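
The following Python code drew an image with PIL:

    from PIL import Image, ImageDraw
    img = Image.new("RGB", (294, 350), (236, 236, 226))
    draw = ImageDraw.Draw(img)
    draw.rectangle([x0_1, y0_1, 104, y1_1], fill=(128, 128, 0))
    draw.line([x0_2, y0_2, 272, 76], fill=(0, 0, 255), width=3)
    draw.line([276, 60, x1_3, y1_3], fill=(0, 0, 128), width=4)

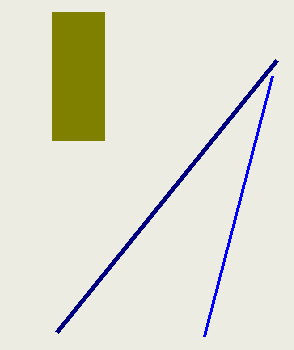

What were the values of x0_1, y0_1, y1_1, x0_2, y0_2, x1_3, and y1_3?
x0_1 = 52
y0_1 = 12
y1_1 = 140
x0_2 = 204
y0_2 = 336
x1_3 = 56
y1_3 = 332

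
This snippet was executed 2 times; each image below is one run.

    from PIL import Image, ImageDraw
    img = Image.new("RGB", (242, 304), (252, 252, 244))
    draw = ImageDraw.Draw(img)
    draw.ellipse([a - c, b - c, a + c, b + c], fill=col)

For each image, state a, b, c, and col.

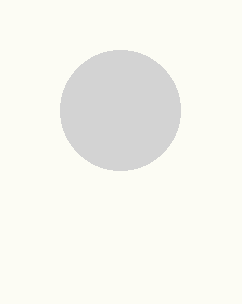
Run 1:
a = 120
b = 110
c = 60
col = 'lightgray'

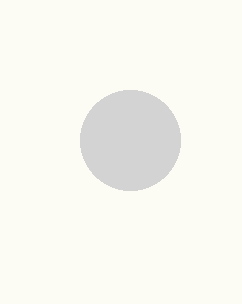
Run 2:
a = 130, b = 140, c = 50, col = 'lightgray'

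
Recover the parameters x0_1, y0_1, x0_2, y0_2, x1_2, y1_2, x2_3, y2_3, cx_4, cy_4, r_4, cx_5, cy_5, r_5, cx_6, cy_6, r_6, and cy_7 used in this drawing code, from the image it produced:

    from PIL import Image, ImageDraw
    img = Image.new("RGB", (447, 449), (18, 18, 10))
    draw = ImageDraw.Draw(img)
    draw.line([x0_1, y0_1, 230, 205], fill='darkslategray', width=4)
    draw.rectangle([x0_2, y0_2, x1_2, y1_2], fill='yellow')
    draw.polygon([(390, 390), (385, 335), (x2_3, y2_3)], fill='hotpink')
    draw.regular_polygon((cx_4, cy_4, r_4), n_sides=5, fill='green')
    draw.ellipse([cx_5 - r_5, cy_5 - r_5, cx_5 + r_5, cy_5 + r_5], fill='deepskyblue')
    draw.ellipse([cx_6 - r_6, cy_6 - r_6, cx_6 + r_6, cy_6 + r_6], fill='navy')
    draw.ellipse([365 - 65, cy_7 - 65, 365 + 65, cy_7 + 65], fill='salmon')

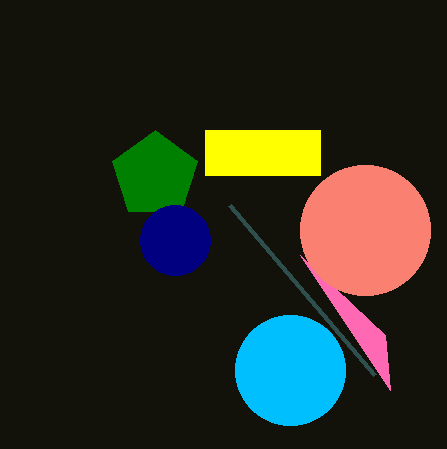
x0_1 = 375, y0_1 = 375, x0_2 = 205, y0_2 = 130, x1_2 = 320, y1_2 = 175, x2_3 = 300, y2_3 = 255, cx_4 = 155, cy_4 = 175, r_4 = 45, cx_5 = 290, cy_5 = 370, r_5 = 55, cx_6 = 175, cy_6 = 240, r_6 = 35, cy_7 = 230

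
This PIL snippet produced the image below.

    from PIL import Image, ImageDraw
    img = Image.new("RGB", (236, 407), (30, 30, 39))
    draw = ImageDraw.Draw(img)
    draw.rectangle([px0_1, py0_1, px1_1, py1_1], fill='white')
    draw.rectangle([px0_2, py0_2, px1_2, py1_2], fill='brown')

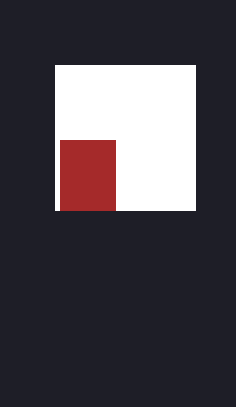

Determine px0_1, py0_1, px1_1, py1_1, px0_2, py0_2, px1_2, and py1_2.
px0_1 = 55, py0_1 = 65, px1_1 = 195, py1_1 = 210, px0_2 = 60, py0_2 = 140, px1_2 = 115, py1_2 = 210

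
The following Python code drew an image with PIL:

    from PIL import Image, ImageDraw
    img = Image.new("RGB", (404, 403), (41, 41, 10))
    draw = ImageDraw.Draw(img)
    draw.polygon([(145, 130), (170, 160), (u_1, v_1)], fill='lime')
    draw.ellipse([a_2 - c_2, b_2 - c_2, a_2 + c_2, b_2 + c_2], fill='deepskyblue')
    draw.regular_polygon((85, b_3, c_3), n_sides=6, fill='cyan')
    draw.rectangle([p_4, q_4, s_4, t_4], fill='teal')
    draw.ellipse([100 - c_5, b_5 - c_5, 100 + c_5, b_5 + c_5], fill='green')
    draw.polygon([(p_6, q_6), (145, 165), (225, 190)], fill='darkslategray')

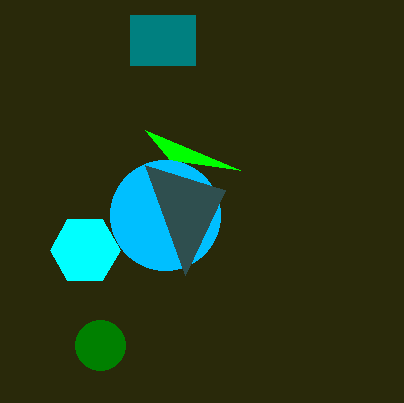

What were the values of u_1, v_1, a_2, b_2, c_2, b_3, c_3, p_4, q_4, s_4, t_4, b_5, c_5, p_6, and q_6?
u_1 = 240; v_1 = 170; a_2 = 165; b_2 = 215; c_2 = 55; b_3 = 250; c_3 = 35; p_4 = 130; q_4 = 15; s_4 = 195; t_4 = 65; b_5 = 345; c_5 = 25; p_6 = 185; q_6 = 275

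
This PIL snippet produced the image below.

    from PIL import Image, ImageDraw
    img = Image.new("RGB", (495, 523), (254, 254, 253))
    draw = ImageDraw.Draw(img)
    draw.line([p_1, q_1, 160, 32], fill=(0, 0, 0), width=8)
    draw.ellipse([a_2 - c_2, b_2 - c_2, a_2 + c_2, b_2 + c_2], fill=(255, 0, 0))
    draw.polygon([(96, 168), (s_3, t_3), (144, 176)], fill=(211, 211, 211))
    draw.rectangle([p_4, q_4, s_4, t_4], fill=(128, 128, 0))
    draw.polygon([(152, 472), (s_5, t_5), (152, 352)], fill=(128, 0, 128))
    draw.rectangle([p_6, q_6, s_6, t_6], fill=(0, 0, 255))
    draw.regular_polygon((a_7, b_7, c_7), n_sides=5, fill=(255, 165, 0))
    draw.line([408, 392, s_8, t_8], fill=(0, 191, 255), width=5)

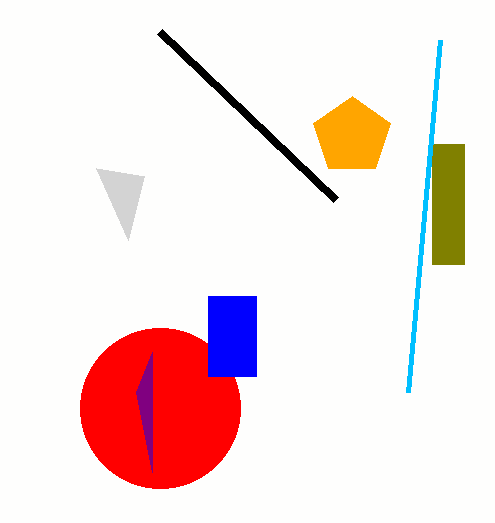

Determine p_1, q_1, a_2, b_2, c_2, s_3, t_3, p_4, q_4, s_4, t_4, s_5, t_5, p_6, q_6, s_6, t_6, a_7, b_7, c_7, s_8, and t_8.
p_1 = 336, q_1 = 200, a_2 = 160, b_2 = 408, c_2 = 80, s_3 = 128, t_3 = 240, p_4 = 432, q_4 = 144, s_4 = 464, t_4 = 264, s_5 = 136, t_5 = 392, p_6 = 208, q_6 = 296, s_6 = 256, t_6 = 376, a_7 = 352, b_7 = 136, c_7 = 40, s_8 = 440, t_8 = 40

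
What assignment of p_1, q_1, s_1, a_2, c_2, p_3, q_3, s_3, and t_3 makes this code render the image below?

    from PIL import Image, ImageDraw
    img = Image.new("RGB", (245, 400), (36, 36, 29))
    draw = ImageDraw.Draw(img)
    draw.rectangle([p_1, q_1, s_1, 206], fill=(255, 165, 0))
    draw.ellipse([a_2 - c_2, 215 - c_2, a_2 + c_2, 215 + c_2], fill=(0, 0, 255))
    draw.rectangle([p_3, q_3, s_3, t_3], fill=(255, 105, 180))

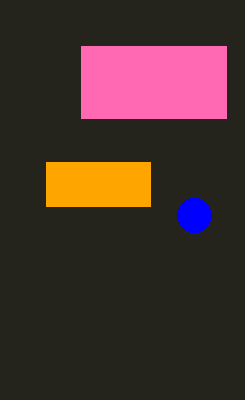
p_1 = 46, q_1 = 162, s_1 = 150, a_2 = 194, c_2 = 17, p_3 = 81, q_3 = 46, s_3 = 226, t_3 = 118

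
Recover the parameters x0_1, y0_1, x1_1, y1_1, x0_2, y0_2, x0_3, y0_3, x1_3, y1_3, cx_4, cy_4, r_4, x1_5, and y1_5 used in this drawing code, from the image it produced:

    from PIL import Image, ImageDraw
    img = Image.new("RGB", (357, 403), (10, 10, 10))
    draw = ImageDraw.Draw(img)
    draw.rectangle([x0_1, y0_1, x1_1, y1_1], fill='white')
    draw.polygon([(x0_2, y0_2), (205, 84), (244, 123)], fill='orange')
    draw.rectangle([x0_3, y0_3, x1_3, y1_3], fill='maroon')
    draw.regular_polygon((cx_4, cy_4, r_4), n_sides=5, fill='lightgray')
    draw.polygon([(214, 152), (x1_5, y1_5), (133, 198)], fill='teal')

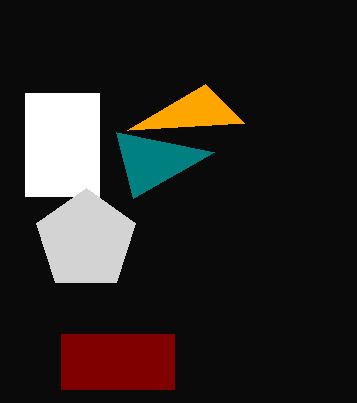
x0_1 = 25
y0_1 = 93
x1_1 = 99
y1_1 = 196
x0_2 = 127
y0_2 = 130
x0_3 = 61
y0_3 = 334
x1_3 = 174
y1_3 = 389
cx_4 = 86
cy_4 = 240
r_4 = 52
x1_5 = 116
y1_5 = 132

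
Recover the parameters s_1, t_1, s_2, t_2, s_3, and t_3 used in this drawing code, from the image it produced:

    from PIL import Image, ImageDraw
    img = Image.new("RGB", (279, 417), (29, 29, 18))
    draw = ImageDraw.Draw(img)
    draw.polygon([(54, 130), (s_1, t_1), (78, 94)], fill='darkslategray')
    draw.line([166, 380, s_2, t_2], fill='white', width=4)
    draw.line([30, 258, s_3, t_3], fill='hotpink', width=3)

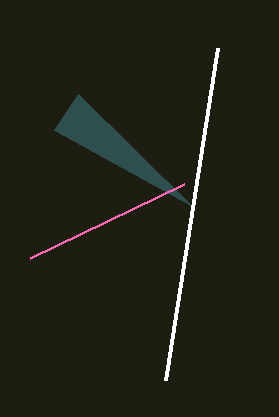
s_1 = 192
t_1 = 206
s_2 = 218
t_2 = 48
s_3 = 184
t_3 = 184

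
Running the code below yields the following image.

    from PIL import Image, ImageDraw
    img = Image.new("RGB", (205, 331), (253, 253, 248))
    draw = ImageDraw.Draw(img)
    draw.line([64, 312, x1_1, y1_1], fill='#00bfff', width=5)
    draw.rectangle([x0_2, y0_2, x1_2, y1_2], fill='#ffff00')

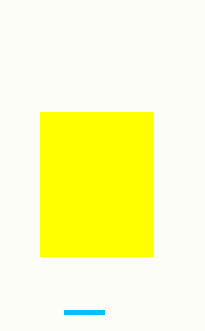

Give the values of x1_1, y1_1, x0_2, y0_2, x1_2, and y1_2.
x1_1 = 104
y1_1 = 312
x0_2 = 40
y0_2 = 112
x1_2 = 152
y1_2 = 256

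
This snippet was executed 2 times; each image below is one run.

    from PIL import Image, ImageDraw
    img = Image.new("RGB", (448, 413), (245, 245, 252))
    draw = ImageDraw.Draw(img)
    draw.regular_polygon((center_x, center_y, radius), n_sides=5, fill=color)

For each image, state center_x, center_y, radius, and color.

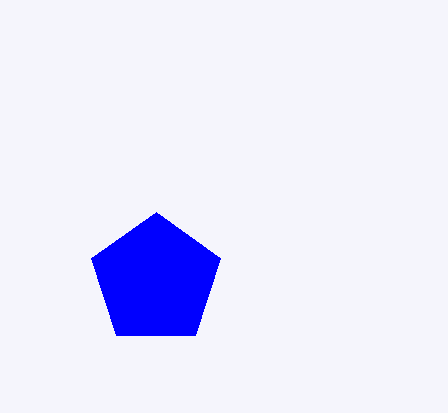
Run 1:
center_x = 156, center_y = 280, radius = 68, color = 'blue'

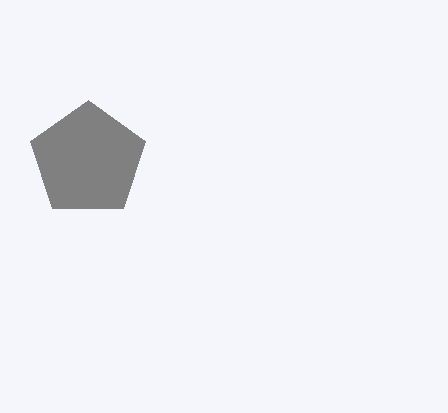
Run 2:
center_x = 88; center_y = 160; radius = 60; color = 'gray'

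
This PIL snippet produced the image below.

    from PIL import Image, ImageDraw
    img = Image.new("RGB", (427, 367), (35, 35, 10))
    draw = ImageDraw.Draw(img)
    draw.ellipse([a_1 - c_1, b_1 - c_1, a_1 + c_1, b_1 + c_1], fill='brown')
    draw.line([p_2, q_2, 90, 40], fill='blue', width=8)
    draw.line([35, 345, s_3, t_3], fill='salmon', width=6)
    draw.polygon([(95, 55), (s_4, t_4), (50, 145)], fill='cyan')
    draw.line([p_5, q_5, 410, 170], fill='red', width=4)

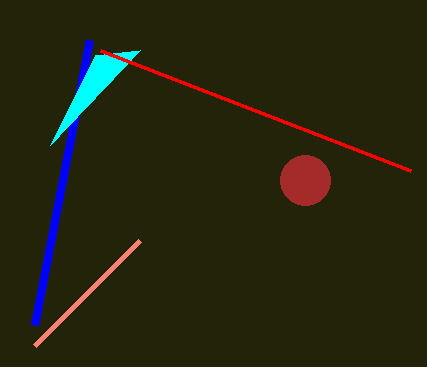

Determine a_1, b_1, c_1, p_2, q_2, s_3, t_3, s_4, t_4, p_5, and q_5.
a_1 = 305, b_1 = 180, c_1 = 25, p_2 = 35, q_2 = 325, s_3 = 140, t_3 = 240, s_4 = 140, t_4 = 50, p_5 = 100, q_5 = 50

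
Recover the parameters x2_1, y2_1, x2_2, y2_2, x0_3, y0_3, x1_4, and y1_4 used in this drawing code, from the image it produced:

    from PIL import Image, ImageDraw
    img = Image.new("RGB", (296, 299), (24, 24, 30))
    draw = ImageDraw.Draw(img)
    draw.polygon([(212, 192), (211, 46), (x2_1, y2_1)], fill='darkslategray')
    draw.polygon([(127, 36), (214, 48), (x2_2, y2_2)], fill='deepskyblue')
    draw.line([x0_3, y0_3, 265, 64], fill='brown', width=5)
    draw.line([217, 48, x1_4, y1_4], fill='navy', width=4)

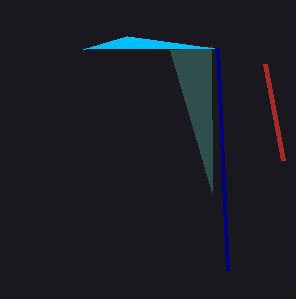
x2_1 = 170, y2_1 = 50, x2_2 = 83, y2_2 = 49, x0_3 = 283, y0_3 = 160, x1_4 = 227, y1_4 = 270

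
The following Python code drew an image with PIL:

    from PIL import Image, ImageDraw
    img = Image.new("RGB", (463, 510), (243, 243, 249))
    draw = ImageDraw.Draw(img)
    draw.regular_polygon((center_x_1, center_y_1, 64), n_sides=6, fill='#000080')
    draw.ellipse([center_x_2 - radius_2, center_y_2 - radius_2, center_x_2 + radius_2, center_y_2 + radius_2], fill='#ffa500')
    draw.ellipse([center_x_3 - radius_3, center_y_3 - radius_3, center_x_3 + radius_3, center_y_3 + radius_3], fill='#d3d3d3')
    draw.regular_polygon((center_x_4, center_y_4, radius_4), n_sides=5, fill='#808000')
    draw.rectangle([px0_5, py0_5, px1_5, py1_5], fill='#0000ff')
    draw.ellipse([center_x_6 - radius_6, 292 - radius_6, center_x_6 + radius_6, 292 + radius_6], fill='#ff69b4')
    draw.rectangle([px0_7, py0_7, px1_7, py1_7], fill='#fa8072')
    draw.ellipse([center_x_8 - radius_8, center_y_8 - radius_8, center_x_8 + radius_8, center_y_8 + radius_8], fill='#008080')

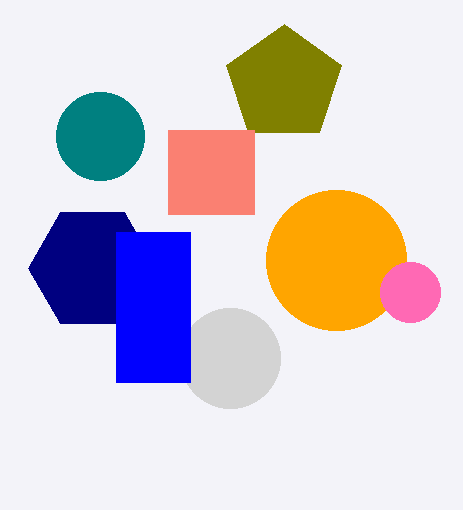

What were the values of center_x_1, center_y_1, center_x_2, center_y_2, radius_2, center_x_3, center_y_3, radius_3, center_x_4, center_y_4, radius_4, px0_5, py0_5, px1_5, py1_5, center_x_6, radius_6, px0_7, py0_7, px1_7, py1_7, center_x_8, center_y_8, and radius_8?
center_x_1 = 92, center_y_1 = 268, center_x_2 = 336, center_y_2 = 260, radius_2 = 70, center_x_3 = 230, center_y_3 = 358, radius_3 = 50, center_x_4 = 284, center_y_4 = 84, radius_4 = 60, px0_5 = 116, py0_5 = 232, px1_5 = 190, py1_5 = 382, center_x_6 = 410, radius_6 = 30, px0_7 = 168, py0_7 = 130, px1_7 = 254, py1_7 = 214, center_x_8 = 100, center_y_8 = 136, radius_8 = 44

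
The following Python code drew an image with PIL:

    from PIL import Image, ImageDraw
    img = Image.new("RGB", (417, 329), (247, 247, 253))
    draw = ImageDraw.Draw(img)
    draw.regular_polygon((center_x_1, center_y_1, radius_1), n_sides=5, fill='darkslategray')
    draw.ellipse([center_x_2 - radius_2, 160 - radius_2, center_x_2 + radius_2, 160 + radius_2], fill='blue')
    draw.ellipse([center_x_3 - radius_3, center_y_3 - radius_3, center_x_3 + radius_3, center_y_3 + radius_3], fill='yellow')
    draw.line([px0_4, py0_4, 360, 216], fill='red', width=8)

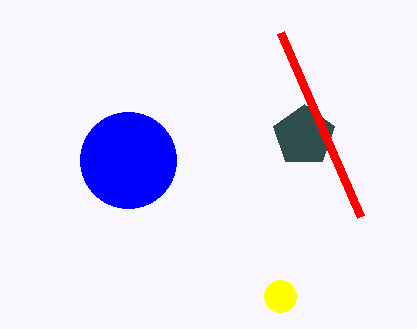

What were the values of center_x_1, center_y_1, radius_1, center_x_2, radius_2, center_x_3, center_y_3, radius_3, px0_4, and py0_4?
center_x_1 = 304
center_y_1 = 136
radius_1 = 32
center_x_2 = 128
radius_2 = 48
center_x_3 = 280
center_y_3 = 296
radius_3 = 16
px0_4 = 280
py0_4 = 32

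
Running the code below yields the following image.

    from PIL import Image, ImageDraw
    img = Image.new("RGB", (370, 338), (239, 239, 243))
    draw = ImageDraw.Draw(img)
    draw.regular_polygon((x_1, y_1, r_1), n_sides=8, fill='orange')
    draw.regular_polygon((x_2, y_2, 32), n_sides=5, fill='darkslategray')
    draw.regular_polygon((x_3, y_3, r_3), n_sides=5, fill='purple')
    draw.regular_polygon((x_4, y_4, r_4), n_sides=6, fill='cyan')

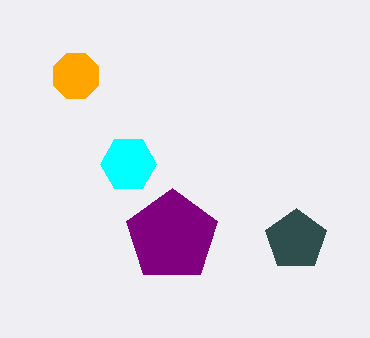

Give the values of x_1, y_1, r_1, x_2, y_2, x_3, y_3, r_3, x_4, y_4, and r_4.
x_1 = 76; y_1 = 76; r_1 = 24; x_2 = 296; y_2 = 240; x_3 = 172; y_3 = 236; r_3 = 48; x_4 = 128; y_4 = 164; r_4 = 28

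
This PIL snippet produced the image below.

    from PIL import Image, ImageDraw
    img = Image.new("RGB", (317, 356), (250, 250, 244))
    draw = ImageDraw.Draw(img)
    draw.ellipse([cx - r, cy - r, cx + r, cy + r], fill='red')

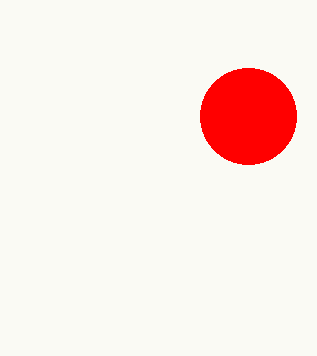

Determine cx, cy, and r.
cx = 248, cy = 116, r = 48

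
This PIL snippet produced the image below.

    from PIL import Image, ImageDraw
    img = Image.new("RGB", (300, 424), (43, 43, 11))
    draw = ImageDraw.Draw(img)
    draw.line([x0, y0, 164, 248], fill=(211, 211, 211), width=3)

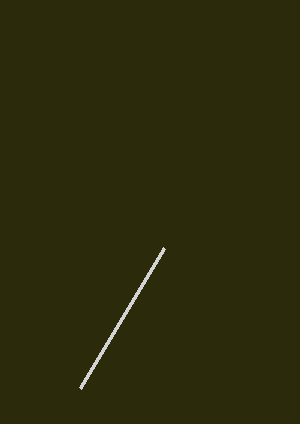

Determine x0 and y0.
x0 = 80; y0 = 388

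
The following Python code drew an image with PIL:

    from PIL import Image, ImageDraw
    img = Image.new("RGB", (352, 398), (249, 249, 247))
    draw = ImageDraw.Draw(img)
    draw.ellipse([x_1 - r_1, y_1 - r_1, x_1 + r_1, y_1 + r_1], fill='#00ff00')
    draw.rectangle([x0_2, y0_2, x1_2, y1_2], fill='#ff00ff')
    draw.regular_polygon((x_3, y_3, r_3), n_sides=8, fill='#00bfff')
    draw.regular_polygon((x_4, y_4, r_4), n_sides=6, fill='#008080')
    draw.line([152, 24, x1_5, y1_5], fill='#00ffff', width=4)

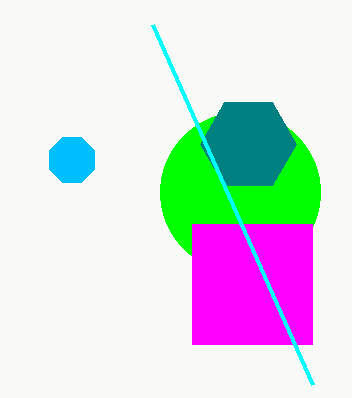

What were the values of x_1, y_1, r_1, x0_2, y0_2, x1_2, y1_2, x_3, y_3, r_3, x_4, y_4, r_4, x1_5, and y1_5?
x_1 = 240, y_1 = 192, r_1 = 80, x0_2 = 192, y0_2 = 224, x1_2 = 312, y1_2 = 344, x_3 = 72, y_3 = 160, r_3 = 24, x_4 = 248, y_4 = 144, r_4 = 48, x1_5 = 312, y1_5 = 384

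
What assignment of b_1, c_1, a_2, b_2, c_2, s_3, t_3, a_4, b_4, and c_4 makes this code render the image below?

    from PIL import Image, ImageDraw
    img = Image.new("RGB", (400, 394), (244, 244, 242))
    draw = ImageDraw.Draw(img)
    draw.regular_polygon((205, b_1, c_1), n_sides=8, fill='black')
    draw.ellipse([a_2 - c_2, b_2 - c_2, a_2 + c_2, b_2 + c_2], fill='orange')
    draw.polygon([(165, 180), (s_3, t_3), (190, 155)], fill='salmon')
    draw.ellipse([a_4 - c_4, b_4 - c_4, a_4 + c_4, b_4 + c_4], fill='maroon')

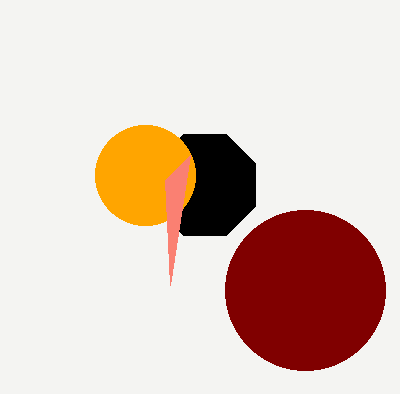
b_1 = 185; c_1 = 55; a_2 = 145; b_2 = 175; c_2 = 50; s_3 = 170; t_3 = 285; a_4 = 305; b_4 = 290; c_4 = 80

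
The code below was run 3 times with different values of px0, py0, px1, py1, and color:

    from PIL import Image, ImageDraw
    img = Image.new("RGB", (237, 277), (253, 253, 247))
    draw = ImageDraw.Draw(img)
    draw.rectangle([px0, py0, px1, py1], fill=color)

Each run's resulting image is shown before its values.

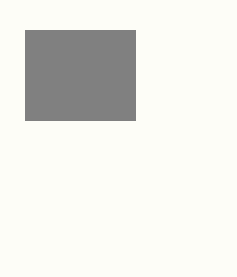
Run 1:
px0 = 25
py0 = 30
px1 = 135
py1 = 120
color = 'gray'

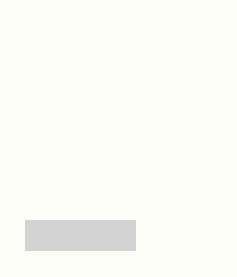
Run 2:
px0 = 25; py0 = 220; px1 = 135; py1 = 250; color = 'lightgray'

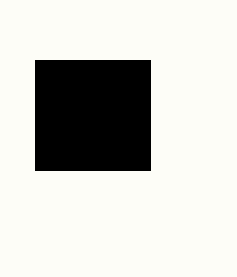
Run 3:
px0 = 35
py0 = 60
px1 = 150
py1 = 170
color = 'black'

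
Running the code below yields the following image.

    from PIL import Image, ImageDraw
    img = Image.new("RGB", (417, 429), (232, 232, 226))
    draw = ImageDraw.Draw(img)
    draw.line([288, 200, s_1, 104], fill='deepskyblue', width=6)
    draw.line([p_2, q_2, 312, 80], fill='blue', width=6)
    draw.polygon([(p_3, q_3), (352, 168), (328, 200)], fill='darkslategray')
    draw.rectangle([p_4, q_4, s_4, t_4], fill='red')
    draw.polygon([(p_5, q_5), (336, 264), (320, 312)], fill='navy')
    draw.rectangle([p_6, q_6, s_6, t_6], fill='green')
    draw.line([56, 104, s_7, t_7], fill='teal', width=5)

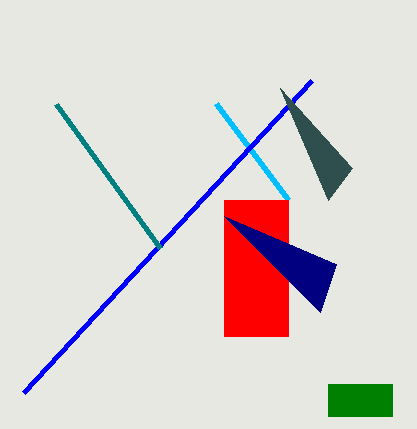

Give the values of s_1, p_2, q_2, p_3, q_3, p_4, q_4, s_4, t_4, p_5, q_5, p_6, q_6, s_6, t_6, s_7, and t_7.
s_1 = 216; p_2 = 24; q_2 = 392; p_3 = 280; q_3 = 88; p_4 = 224; q_4 = 200; s_4 = 288; t_4 = 336; p_5 = 224; q_5 = 216; p_6 = 328; q_6 = 384; s_6 = 392; t_6 = 416; s_7 = 160; t_7 = 248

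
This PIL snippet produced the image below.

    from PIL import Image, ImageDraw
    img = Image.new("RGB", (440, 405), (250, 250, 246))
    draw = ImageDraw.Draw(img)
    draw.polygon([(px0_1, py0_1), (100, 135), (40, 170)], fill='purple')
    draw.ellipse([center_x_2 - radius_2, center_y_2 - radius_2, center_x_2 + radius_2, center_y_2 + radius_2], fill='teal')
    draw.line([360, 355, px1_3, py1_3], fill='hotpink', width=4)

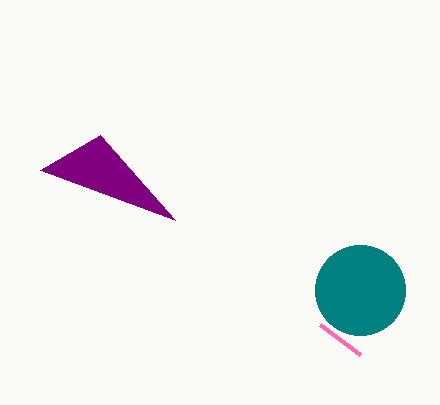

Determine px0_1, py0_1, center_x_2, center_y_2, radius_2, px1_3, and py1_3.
px0_1 = 175, py0_1 = 220, center_x_2 = 360, center_y_2 = 290, radius_2 = 45, px1_3 = 320, py1_3 = 325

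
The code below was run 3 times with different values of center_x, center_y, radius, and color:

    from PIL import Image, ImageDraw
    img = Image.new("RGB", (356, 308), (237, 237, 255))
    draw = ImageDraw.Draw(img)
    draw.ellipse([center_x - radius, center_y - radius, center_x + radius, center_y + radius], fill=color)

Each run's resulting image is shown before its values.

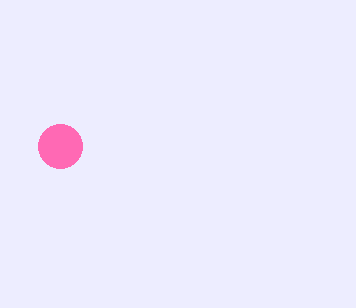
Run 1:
center_x = 60
center_y = 146
radius = 22
color = 'hotpink'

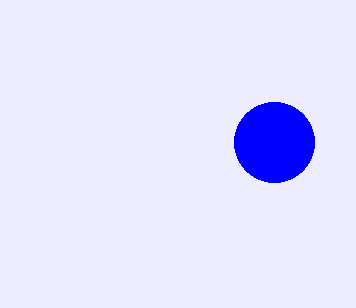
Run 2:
center_x = 274
center_y = 142
radius = 40
color = 'blue'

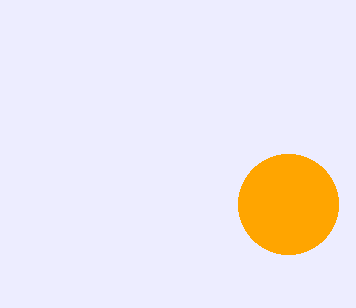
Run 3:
center_x = 288; center_y = 204; radius = 50; color = 'orange'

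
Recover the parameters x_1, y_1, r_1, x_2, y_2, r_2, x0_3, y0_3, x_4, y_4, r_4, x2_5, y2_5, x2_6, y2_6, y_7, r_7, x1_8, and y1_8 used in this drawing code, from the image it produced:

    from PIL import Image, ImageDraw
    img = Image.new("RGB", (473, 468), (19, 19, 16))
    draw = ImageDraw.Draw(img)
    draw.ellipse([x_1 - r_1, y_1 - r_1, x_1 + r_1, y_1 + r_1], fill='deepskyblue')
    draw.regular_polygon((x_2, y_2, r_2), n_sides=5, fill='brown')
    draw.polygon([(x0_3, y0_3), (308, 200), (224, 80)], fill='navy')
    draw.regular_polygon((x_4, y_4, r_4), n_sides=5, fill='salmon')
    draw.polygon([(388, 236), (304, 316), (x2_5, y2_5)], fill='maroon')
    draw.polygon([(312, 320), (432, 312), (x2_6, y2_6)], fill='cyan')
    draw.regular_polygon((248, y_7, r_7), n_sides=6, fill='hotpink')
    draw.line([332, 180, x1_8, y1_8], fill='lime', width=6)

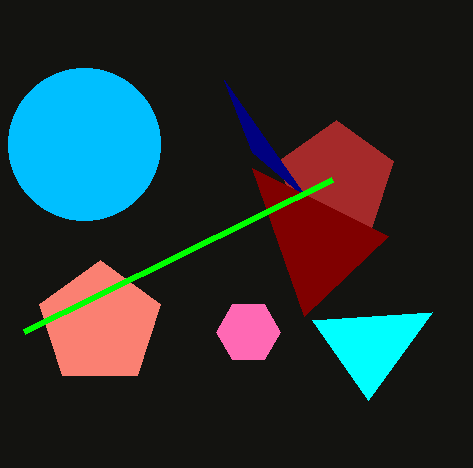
x_1 = 84, y_1 = 144, r_1 = 76, x_2 = 336, y_2 = 180, r_2 = 60, x0_3 = 252, y0_3 = 152, x_4 = 100, y_4 = 324, r_4 = 64, x2_5 = 252, y2_5 = 168, x2_6 = 368, y2_6 = 400, y_7 = 332, r_7 = 32, x1_8 = 24, y1_8 = 332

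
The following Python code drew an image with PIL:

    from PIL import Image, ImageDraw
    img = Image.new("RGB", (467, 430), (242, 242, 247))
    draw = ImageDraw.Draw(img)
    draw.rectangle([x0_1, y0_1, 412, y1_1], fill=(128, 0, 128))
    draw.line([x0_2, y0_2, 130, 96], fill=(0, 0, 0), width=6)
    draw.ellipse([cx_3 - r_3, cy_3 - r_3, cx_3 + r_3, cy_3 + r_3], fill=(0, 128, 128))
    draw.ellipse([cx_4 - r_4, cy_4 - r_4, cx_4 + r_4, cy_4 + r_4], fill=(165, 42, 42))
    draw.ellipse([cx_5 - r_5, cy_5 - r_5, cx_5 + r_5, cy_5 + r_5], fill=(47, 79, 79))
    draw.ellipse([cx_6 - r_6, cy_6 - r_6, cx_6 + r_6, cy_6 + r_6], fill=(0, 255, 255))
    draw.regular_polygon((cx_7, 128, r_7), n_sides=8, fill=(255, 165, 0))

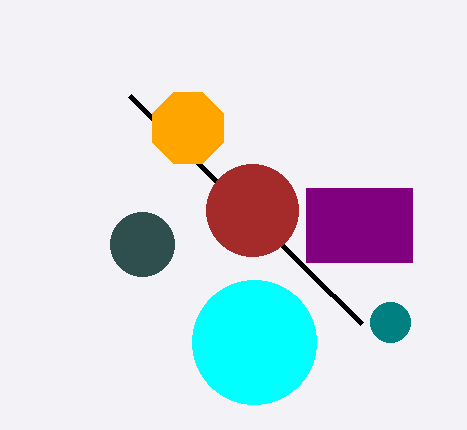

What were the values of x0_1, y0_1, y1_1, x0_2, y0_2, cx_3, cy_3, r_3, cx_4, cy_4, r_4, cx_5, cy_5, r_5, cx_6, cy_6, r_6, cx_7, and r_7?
x0_1 = 306; y0_1 = 188; y1_1 = 262; x0_2 = 362; y0_2 = 324; cx_3 = 390; cy_3 = 322; r_3 = 20; cx_4 = 252; cy_4 = 210; r_4 = 46; cx_5 = 142; cy_5 = 244; r_5 = 32; cx_6 = 254; cy_6 = 342; r_6 = 62; cx_7 = 188; r_7 = 38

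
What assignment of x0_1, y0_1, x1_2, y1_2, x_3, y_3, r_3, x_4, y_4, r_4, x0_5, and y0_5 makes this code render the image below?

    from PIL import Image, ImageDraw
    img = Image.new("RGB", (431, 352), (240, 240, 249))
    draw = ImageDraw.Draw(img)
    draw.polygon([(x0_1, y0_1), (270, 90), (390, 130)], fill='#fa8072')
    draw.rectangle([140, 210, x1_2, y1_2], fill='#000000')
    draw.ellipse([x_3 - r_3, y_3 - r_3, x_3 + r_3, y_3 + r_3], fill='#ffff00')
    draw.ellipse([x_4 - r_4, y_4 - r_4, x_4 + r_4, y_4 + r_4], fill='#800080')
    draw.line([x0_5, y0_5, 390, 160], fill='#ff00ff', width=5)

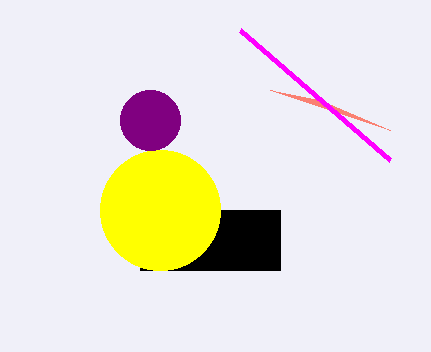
x0_1 = 320; y0_1 = 100; x1_2 = 280; y1_2 = 270; x_3 = 160; y_3 = 210; r_3 = 60; x_4 = 150; y_4 = 120; r_4 = 30; x0_5 = 240; y0_5 = 30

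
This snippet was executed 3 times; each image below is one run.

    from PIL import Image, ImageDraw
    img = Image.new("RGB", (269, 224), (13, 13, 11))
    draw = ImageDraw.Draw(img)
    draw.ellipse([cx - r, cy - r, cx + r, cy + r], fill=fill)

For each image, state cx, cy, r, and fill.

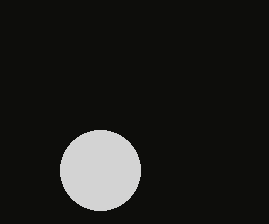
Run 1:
cx = 100, cy = 170, r = 40, fill = 'lightgray'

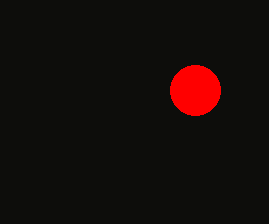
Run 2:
cx = 195, cy = 90, r = 25, fill = 'red'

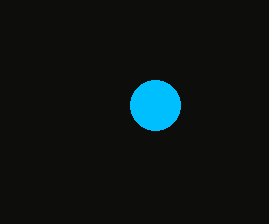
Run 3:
cx = 155; cy = 105; r = 25; fill = 'deepskyblue'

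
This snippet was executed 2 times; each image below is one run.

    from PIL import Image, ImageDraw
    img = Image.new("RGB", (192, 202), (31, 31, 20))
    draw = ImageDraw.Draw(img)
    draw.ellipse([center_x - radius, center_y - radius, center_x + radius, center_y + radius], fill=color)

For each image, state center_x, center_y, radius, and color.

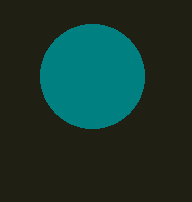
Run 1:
center_x = 92
center_y = 76
radius = 52
color = 'teal'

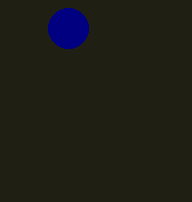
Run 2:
center_x = 68; center_y = 28; radius = 20; color = 'navy'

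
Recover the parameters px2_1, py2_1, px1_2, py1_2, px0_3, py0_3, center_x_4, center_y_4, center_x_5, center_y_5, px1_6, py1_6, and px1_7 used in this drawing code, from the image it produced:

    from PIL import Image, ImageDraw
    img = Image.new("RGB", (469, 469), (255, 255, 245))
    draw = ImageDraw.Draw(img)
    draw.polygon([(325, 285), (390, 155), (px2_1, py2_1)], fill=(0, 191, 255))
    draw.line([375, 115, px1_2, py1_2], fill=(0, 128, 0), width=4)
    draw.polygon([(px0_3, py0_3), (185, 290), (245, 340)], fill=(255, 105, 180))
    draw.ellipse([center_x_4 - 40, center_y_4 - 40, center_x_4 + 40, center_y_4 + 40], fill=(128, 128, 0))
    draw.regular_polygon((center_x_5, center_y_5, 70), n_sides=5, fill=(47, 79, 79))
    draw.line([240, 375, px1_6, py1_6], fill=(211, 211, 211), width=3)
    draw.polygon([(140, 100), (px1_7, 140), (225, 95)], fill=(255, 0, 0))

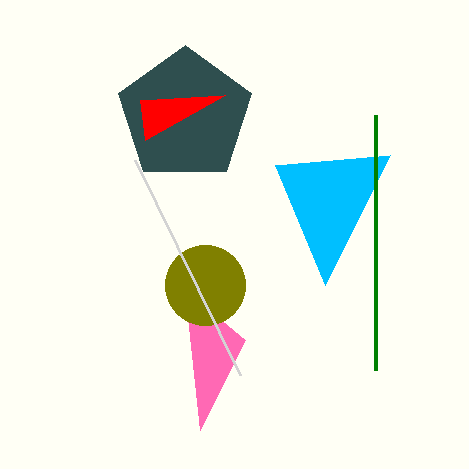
px2_1 = 275
py2_1 = 165
px1_2 = 375
py1_2 = 370
px0_3 = 200
py0_3 = 430
center_x_4 = 205
center_y_4 = 285
center_x_5 = 185
center_y_5 = 115
px1_6 = 135
py1_6 = 160
px1_7 = 145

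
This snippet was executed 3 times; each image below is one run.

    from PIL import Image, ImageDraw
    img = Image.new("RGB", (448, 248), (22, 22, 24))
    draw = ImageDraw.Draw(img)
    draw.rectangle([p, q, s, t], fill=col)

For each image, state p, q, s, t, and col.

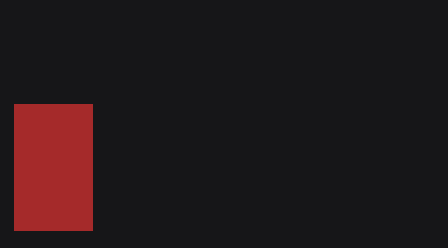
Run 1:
p = 14; q = 104; s = 92; t = 230; col = 'brown'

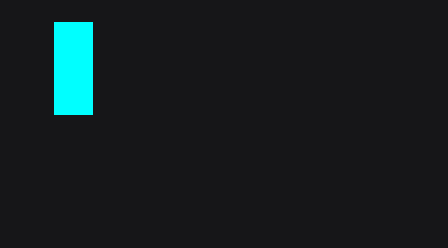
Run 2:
p = 54, q = 22, s = 92, t = 114, col = 'cyan'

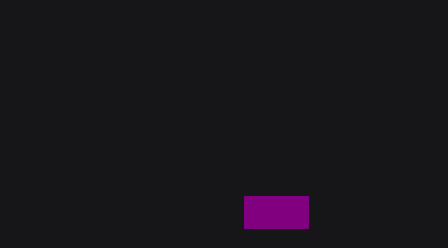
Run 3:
p = 244, q = 196, s = 308, t = 228, col = 'purple'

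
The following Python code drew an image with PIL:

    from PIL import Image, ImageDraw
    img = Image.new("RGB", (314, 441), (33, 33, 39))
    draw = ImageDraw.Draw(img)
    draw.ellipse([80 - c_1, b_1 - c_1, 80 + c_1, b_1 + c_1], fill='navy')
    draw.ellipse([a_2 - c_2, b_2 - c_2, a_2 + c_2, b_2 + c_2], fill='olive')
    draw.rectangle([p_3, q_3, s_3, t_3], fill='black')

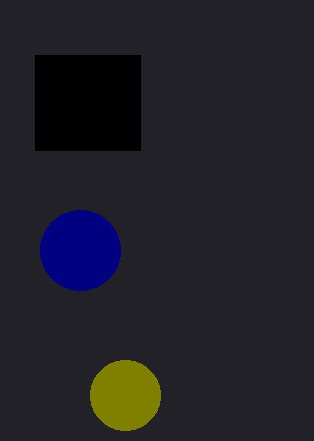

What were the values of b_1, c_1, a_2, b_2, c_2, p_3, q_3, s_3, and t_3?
b_1 = 250; c_1 = 40; a_2 = 125; b_2 = 395; c_2 = 35; p_3 = 35; q_3 = 55; s_3 = 140; t_3 = 150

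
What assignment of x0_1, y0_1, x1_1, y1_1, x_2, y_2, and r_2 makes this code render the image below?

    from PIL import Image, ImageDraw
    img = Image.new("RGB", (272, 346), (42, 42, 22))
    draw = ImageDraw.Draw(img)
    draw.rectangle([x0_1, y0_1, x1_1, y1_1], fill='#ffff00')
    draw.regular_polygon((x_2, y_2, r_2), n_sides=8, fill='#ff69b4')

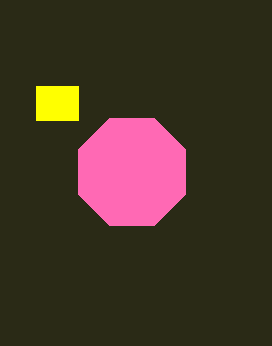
x0_1 = 36
y0_1 = 86
x1_1 = 78
y1_1 = 120
x_2 = 132
y_2 = 172
r_2 = 58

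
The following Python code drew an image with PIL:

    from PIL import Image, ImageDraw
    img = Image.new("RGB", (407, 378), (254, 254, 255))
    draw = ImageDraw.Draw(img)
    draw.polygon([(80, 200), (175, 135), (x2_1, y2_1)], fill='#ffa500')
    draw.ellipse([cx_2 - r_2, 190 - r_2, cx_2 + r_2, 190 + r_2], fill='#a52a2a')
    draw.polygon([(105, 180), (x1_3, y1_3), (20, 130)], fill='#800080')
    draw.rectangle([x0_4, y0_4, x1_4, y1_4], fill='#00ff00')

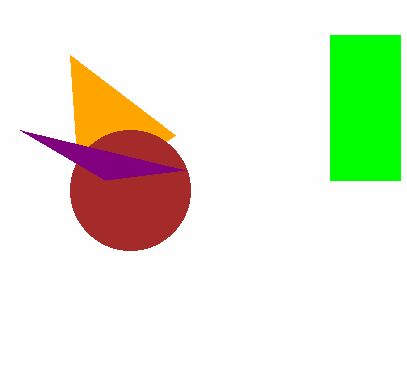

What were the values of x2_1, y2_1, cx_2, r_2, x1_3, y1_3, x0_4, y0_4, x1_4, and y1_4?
x2_1 = 70, y2_1 = 55, cx_2 = 130, r_2 = 60, x1_3 = 185, y1_3 = 170, x0_4 = 330, y0_4 = 35, x1_4 = 400, y1_4 = 180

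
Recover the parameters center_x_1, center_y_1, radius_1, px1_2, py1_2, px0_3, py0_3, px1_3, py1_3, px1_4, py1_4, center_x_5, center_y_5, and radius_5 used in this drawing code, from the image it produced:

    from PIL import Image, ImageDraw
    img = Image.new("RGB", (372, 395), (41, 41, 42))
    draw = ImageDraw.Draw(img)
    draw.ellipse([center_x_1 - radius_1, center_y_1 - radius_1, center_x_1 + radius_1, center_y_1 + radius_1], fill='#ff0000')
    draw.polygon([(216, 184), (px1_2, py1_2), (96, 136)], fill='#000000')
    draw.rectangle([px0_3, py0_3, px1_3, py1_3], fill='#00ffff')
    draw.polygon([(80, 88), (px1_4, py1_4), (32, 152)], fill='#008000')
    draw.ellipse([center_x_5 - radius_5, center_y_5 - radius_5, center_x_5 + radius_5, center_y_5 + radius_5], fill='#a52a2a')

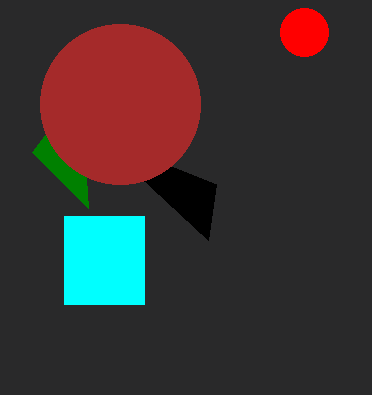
center_x_1 = 304; center_y_1 = 32; radius_1 = 24; px1_2 = 208; py1_2 = 240; px0_3 = 64; py0_3 = 216; px1_3 = 144; py1_3 = 304; px1_4 = 88; py1_4 = 208; center_x_5 = 120; center_y_5 = 104; radius_5 = 80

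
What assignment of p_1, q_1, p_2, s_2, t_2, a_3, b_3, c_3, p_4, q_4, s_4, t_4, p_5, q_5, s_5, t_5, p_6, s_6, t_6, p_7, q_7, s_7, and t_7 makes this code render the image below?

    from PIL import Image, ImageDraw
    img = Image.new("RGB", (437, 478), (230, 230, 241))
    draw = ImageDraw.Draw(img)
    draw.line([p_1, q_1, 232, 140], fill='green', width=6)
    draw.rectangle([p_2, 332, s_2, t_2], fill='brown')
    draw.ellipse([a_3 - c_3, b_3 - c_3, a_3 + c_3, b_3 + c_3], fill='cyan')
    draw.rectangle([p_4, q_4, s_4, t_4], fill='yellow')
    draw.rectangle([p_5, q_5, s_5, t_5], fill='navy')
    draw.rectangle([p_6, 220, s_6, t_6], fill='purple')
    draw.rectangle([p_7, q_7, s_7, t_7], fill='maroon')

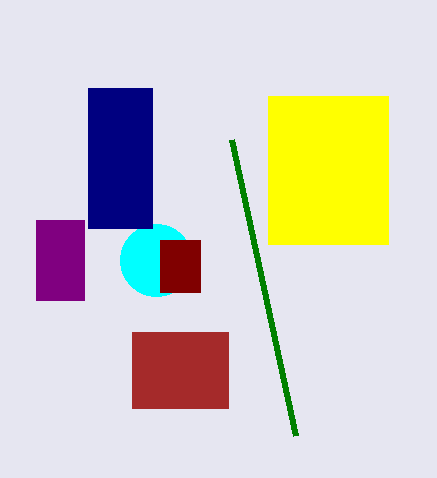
p_1 = 296; q_1 = 436; p_2 = 132; s_2 = 228; t_2 = 408; a_3 = 156; b_3 = 260; c_3 = 36; p_4 = 268; q_4 = 96; s_4 = 388; t_4 = 244; p_5 = 88; q_5 = 88; s_5 = 152; t_5 = 228; p_6 = 36; s_6 = 84; t_6 = 300; p_7 = 160; q_7 = 240; s_7 = 200; t_7 = 292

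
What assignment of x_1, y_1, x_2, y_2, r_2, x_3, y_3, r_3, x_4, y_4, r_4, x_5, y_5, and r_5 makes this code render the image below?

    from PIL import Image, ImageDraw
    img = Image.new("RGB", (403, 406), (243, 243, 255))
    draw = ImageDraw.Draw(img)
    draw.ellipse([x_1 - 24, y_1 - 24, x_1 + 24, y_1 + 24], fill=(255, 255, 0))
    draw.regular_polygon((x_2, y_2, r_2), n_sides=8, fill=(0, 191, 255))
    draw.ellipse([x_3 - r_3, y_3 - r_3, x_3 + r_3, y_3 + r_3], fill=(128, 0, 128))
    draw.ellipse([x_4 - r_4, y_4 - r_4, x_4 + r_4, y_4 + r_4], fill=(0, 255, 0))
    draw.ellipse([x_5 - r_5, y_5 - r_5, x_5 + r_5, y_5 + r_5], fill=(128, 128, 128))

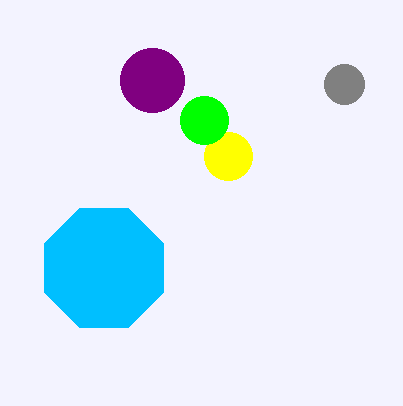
x_1 = 228
y_1 = 156
x_2 = 104
y_2 = 268
r_2 = 64
x_3 = 152
y_3 = 80
r_3 = 32
x_4 = 204
y_4 = 120
r_4 = 24
x_5 = 344
y_5 = 84
r_5 = 20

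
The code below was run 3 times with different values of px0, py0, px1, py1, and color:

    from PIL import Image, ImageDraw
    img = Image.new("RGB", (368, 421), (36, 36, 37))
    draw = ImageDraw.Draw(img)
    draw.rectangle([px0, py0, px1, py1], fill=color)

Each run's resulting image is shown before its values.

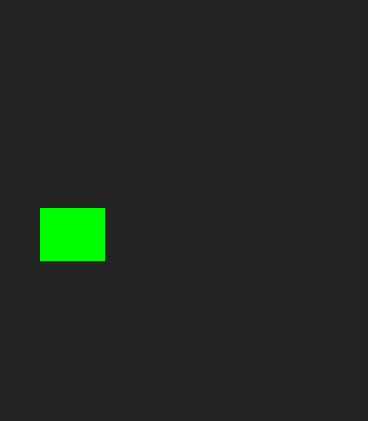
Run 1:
px0 = 40, py0 = 208, px1 = 104, py1 = 260, color = 'lime'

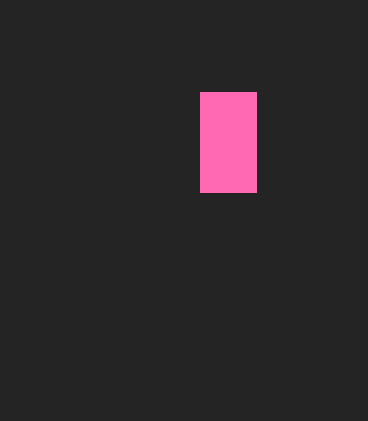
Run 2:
px0 = 200, py0 = 92, px1 = 256, py1 = 192, color = 'hotpink'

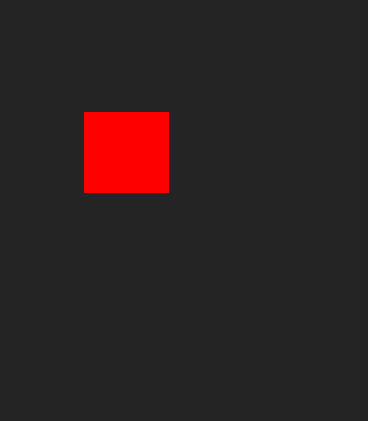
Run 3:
px0 = 84; py0 = 112; px1 = 168; py1 = 192; color = 'red'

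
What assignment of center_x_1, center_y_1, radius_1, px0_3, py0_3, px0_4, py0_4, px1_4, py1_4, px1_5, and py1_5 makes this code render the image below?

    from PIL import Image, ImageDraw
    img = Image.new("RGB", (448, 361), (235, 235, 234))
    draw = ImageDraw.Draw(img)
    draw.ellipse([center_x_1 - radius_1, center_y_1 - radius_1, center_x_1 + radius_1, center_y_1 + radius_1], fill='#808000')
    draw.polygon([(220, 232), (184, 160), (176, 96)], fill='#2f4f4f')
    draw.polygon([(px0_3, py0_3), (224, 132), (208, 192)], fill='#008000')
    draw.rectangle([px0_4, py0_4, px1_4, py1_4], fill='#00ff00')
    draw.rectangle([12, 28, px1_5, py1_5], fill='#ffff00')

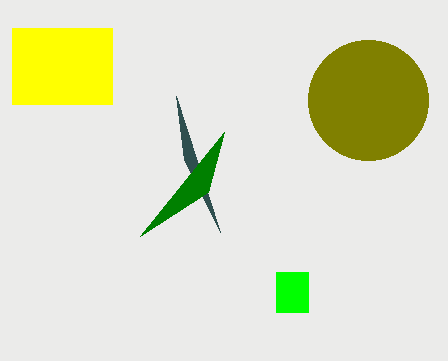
center_x_1 = 368
center_y_1 = 100
radius_1 = 60
px0_3 = 140
py0_3 = 236
px0_4 = 276
py0_4 = 272
px1_4 = 308
py1_4 = 312
px1_5 = 112
py1_5 = 104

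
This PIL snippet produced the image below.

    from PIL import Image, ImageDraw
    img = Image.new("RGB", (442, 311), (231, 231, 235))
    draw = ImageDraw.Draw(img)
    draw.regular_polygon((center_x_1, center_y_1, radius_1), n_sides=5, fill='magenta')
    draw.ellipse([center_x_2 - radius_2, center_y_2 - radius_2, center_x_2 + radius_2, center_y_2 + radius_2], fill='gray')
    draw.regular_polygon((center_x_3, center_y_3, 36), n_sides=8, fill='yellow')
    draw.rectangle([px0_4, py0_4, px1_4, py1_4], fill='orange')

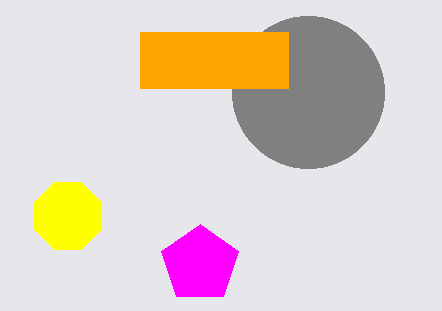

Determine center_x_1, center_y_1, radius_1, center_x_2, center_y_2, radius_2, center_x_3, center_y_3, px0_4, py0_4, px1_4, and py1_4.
center_x_1 = 200, center_y_1 = 264, radius_1 = 40, center_x_2 = 308, center_y_2 = 92, radius_2 = 76, center_x_3 = 68, center_y_3 = 216, px0_4 = 140, py0_4 = 32, px1_4 = 288, py1_4 = 88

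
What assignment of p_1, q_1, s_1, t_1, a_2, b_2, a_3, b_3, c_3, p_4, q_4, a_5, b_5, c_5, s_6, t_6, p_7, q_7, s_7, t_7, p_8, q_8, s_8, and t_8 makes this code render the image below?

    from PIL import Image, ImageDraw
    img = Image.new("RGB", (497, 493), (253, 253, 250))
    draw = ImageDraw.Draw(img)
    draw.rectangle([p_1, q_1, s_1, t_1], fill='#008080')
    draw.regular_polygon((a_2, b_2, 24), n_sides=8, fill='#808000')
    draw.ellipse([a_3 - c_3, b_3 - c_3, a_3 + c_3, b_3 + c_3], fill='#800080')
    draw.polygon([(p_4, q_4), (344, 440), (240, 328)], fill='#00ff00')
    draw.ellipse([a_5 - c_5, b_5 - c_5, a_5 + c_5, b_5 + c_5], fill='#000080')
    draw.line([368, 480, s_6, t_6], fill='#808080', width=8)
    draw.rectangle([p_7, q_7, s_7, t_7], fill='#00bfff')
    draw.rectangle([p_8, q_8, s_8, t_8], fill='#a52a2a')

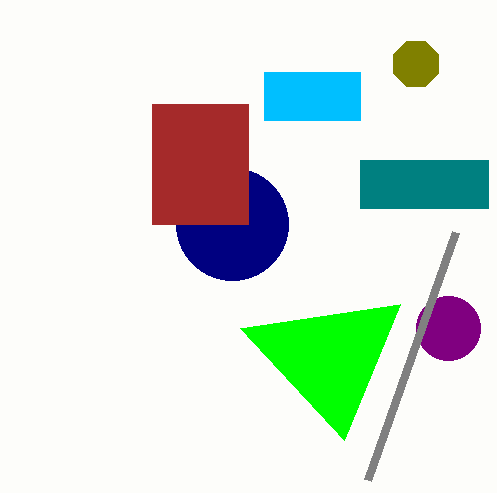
p_1 = 360
q_1 = 160
s_1 = 488
t_1 = 208
a_2 = 416
b_2 = 64
a_3 = 448
b_3 = 328
c_3 = 32
p_4 = 400
q_4 = 304
a_5 = 232
b_5 = 224
c_5 = 56
s_6 = 456
t_6 = 232
p_7 = 264
q_7 = 72
s_7 = 360
t_7 = 120
p_8 = 152
q_8 = 104
s_8 = 248
t_8 = 224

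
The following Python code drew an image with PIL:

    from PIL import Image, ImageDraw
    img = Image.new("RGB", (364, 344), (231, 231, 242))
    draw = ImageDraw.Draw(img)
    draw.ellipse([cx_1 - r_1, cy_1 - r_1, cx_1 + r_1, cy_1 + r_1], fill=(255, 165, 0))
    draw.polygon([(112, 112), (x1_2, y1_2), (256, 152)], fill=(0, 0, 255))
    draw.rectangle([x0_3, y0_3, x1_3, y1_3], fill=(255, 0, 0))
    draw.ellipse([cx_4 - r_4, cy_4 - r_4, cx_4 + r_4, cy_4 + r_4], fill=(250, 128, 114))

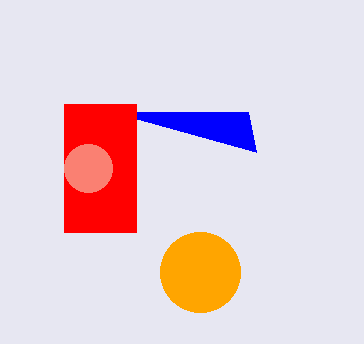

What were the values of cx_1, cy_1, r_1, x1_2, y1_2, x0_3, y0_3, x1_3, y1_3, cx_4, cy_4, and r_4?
cx_1 = 200, cy_1 = 272, r_1 = 40, x1_2 = 248, y1_2 = 112, x0_3 = 64, y0_3 = 104, x1_3 = 136, y1_3 = 232, cx_4 = 88, cy_4 = 168, r_4 = 24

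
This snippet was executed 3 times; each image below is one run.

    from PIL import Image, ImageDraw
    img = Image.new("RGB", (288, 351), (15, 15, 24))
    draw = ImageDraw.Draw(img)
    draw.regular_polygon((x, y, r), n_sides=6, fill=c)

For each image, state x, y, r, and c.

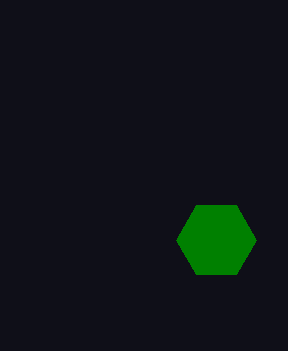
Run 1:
x = 216
y = 240
r = 40
c = 'green'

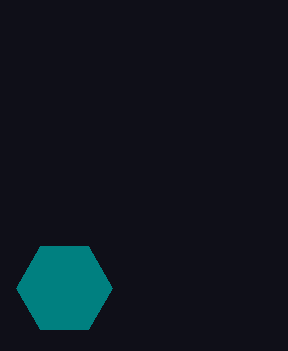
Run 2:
x = 64, y = 288, r = 48, c = 'teal'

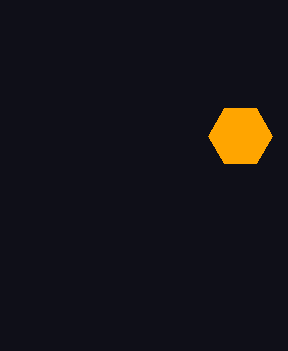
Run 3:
x = 240; y = 136; r = 32; c = 'orange'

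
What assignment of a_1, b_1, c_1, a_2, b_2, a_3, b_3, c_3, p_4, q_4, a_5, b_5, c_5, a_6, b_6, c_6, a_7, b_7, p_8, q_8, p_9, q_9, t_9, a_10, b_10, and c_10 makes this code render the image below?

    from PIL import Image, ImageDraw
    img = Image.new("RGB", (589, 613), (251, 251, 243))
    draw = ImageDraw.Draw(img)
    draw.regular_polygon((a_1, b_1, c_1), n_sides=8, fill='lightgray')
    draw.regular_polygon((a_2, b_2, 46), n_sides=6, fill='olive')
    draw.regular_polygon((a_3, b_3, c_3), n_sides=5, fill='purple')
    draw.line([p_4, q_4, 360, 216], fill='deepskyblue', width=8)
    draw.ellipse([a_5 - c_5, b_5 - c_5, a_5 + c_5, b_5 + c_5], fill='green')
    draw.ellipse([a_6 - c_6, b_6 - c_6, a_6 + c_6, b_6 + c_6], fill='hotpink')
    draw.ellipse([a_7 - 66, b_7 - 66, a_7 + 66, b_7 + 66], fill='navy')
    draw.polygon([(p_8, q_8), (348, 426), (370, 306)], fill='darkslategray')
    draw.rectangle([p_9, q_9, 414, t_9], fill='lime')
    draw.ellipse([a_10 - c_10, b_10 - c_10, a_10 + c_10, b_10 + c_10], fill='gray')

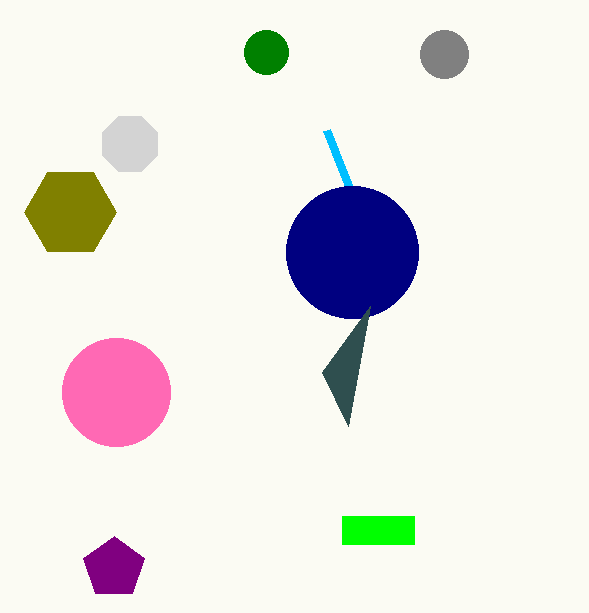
a_1 = 130, b_1 = 144, c_1 = 30, a_2 = 70, b_2 = 212, a_3 = 114, b_3 = 568, c_3 = 32, p_4 = 326, q_4 = 130, a_5 = 266, b_5 = 52, c_5 = 22, a_6 = 116, b_6 = 392, c_6 = 54, a_7 = 352, b_7 = 252, p_8 = 322, q_8 = 372, p_9 = 342, q_9 = 516, t_9 = 544, a_10 = 444, b_10 = 54, c_10 = 24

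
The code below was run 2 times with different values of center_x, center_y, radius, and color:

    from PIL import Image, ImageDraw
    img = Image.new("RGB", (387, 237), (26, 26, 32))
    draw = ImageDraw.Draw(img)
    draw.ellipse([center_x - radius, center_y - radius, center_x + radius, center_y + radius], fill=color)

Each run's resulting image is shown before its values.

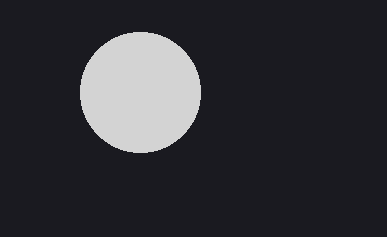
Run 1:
center_x = 140, center_y = 92, radius = 60, color = 'lightgray'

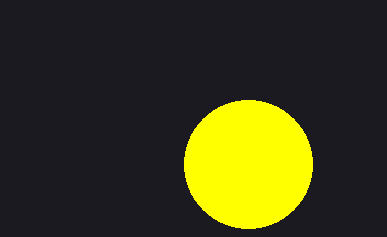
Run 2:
center_x = 248
center_y = 164
radius = 64
color = 'yellow'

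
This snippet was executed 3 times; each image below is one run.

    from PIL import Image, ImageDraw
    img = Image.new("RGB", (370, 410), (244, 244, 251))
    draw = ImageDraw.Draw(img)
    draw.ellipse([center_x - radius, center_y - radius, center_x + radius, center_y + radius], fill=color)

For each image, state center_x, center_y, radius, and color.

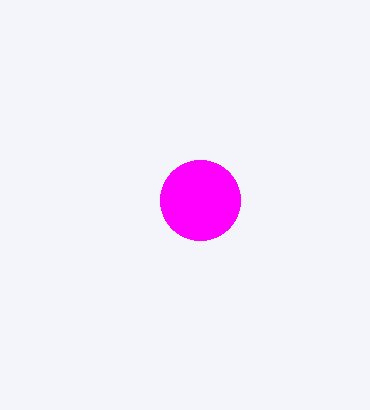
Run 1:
center_x = 200
center_y = 200
radius = 40
color = 'magenta'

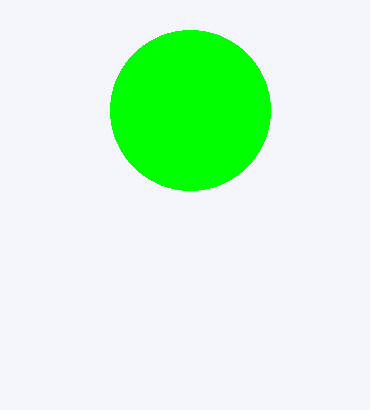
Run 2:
center_x = 190; center_y = 110; radius = 80; color = 'lime'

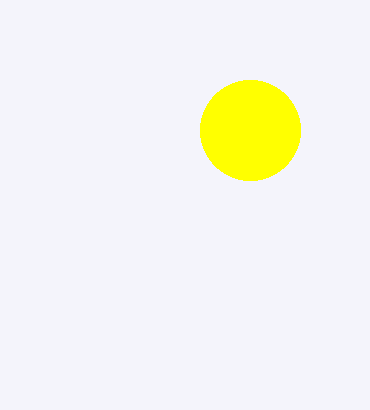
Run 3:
center_x = 250
center_y = 130
radius = 50
color = 'yellow'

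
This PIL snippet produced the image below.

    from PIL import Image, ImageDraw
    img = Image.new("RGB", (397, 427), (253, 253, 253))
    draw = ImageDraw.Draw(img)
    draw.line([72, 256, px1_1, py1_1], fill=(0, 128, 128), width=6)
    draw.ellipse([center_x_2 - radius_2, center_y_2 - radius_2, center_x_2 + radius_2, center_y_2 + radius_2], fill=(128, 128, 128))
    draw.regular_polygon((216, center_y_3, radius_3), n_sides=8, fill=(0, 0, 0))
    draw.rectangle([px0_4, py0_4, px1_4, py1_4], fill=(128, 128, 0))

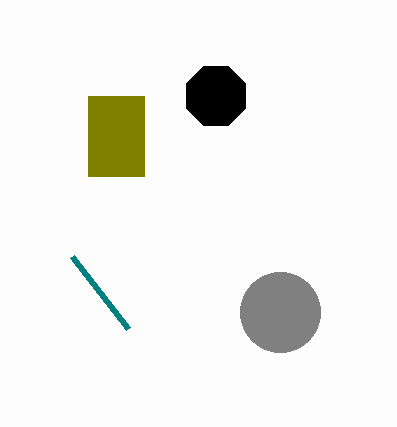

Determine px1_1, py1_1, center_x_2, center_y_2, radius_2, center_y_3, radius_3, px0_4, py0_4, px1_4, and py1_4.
px1_1 = 128, py1_1 = 328, center_x_2 = 280, center_y_2 = 312, radius_2 = 40, center_y_3 = 96, radius_3 = 32, px0_4 = 88, py0_4 = 96, px1_4 = 144, py1_4 = 176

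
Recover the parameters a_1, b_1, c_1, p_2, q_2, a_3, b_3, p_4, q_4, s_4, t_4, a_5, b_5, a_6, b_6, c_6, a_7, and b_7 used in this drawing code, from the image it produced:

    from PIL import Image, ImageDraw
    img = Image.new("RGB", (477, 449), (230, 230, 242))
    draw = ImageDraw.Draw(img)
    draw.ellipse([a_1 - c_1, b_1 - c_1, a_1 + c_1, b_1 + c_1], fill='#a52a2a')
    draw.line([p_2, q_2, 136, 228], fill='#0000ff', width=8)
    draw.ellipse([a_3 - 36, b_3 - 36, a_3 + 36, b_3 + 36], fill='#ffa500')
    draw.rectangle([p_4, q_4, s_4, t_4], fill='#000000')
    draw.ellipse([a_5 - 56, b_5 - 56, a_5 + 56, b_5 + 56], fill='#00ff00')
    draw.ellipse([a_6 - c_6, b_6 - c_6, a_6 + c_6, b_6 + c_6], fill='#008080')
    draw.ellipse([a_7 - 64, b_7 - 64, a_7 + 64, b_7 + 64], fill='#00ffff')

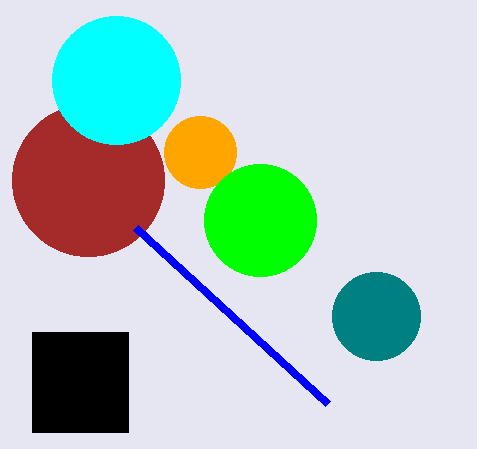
a_1 = 88; b_1 = 180; c_1 = 76; p_2 = 328; q_2 = 404; a_3 = 200; b_3 = 152; p_4 = 32; q_4 = 332; s_4 = 128; t_4 = 432; a_5 = 260; b_5 = 220; a_6 = 376; b_6 = 316; c_6 = 44; a_7 = 116; b_7 = 80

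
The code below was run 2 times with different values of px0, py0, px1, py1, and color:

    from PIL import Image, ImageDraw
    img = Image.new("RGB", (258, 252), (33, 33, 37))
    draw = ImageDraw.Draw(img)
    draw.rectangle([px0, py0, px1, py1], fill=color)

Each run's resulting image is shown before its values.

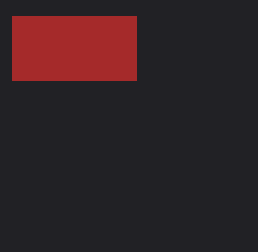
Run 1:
px0 = 12; py0 = 16; px1 = 136; py1 = 80; color = 'brown'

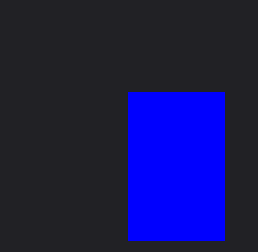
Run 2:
px0 = 128
py0 = 92
px1 = 224
py1 = 240
color = 'blue'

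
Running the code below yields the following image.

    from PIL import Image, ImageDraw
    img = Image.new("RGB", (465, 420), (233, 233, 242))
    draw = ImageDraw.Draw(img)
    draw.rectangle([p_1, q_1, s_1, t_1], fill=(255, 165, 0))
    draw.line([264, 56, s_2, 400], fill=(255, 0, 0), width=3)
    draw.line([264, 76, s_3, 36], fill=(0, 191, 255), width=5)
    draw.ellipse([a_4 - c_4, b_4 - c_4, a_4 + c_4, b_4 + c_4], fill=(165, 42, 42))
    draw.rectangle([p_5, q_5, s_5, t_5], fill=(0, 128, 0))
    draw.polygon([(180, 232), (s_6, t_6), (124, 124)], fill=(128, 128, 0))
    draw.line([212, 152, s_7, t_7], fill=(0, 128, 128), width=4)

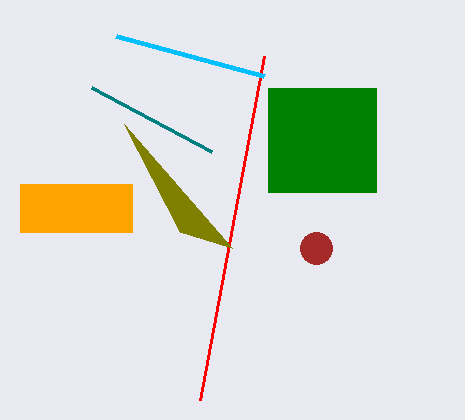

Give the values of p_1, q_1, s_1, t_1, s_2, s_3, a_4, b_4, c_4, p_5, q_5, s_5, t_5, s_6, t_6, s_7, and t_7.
p_1 = 20, q_1 = 184, s_1 = 132, t_1 = 232, s_2 = 200, s_3 = 116, a_4 = 316, b_4 = 248, c_4 = 16, p_5 = 268, q_5 = 88, s_5 = 376, t_5 = 192, s_6 = 232, t_6 = 248, s_7 = 92, t_7 = 88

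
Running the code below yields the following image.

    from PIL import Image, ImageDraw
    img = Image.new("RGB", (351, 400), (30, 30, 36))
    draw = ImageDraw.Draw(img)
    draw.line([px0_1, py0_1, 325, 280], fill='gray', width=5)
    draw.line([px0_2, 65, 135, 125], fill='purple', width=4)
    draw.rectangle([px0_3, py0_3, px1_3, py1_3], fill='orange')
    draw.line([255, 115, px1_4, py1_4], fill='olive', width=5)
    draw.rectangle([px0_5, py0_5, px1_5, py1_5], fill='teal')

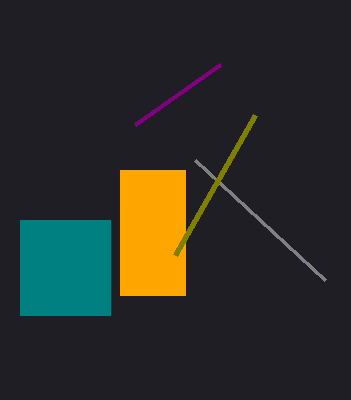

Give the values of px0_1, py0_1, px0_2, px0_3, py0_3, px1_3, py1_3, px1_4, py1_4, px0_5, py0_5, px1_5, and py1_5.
px0_1 = 195, py0_1 = 160, px0_2 = 220, px0_3 = 120, py0_3 = 170, px1_3 = 185, py1_3 = 295, px1_4 = 175, py1_4 = 255, px0_5 = 20, py0_5 = 220, px1_5 = 110, py1_5 = 315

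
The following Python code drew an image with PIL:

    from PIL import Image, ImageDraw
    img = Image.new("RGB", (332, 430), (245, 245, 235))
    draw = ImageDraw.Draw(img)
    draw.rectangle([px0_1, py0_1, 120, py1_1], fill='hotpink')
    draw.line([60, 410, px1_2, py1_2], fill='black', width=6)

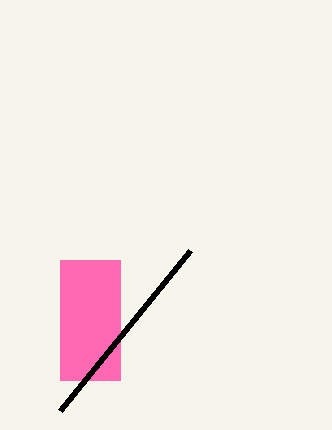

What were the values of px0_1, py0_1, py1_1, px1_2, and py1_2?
px0_1 = 60
py0_1 = 260
py1_1 = 380
px1_2 = 190
py1_2 = 250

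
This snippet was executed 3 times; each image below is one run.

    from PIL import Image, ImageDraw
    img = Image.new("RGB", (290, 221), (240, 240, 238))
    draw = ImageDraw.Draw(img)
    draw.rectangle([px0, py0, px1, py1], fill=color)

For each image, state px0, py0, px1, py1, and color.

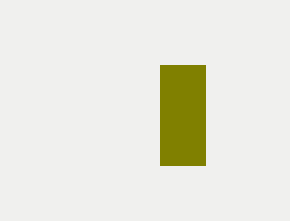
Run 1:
px0 = 160
py0 = 65
px1 = 205
py1 = 165
color = 'olive'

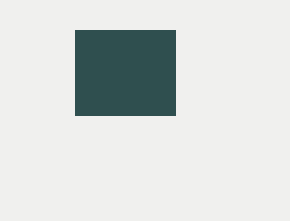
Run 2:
px0 = 75
py0 = 30
px1 = 175
py1 = 115
color = 'darkslategray'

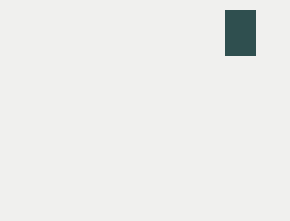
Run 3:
px0 = 225
py0 = 10
px1 = 255
py1 = 55
color = 'darkslategray'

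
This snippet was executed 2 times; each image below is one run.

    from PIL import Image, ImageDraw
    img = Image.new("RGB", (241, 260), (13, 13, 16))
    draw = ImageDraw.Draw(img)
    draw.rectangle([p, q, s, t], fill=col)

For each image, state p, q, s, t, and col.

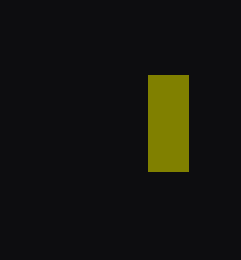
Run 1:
p = 148, q = 75, s = 188, t = 171, col = 'olive'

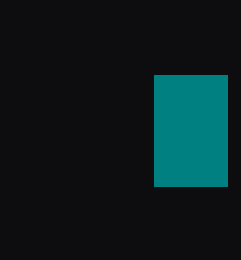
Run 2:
p = 154; q = 75; s = 227; t = 186; col = 'teal'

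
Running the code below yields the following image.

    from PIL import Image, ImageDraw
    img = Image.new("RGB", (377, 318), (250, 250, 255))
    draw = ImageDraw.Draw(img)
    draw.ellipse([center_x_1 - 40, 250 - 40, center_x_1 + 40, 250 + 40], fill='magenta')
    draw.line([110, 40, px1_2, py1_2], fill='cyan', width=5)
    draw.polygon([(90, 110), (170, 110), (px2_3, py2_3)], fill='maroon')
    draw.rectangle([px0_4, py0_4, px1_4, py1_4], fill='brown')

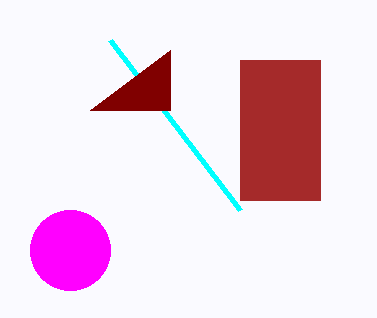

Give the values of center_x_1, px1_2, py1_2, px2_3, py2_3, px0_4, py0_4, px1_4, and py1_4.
center_x_1 = 70, px1_2 = 240, py1_2 = 210, px2_3 = 170, py2_3 = 50, px0_4 = 240, py0_4 = 60, px1_4 = 320, py1_4 = 200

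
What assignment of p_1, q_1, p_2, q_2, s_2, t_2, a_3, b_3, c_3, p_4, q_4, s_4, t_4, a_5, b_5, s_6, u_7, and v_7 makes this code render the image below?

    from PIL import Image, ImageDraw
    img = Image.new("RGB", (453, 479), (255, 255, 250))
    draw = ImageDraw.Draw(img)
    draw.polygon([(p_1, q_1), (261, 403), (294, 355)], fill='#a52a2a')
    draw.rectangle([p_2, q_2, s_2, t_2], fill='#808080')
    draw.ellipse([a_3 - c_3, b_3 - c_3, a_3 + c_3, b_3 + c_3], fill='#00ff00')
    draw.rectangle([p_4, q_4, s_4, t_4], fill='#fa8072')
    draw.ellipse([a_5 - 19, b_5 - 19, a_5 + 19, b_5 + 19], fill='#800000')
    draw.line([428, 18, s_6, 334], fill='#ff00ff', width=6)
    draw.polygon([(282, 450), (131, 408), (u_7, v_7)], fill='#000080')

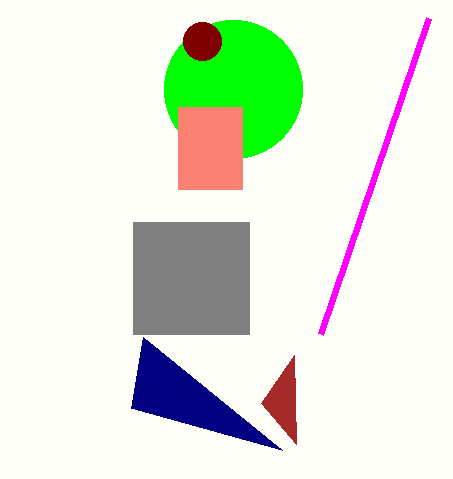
p_1 = 296
q_1 = 444
p_2 = 133
q_2 = 222
s_2 = 249
t_2 = 334
a_3 = 233
b_3 = 89
c_3 = 69
p_4 = 178
q_4 = 107
s_4 = 242
t_4 = 189
a_5 = 202
b_5 = 41
s_6 = 320
u_7 = 143
v_7 = 337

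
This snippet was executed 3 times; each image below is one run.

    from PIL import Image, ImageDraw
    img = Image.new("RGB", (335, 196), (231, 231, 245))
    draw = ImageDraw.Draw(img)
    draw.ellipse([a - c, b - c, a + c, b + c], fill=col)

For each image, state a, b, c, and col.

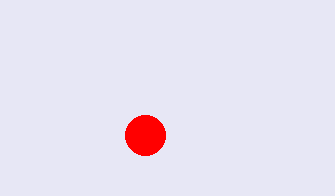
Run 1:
a = 145, b = 135, c = 20, col = 'red'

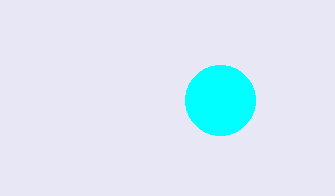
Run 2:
a = 220, b = 100, c = 35, col = 'cyan'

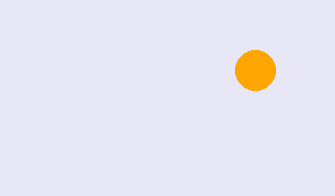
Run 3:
a = 255; b = 70; c = 20; col = 'orange'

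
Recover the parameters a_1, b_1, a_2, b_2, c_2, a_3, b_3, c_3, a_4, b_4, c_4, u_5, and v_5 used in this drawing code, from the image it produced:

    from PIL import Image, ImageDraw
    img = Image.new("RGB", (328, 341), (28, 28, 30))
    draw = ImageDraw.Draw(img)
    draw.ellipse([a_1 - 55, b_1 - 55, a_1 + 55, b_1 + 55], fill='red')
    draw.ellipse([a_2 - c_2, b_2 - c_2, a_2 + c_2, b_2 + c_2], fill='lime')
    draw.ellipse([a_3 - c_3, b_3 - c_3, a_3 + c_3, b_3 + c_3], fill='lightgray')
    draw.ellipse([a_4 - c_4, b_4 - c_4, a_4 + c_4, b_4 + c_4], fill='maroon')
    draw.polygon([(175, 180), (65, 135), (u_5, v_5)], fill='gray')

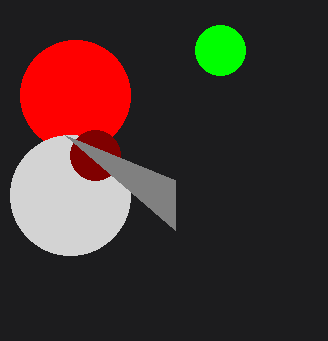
a_1 = 75, b_1 = 95, a_2 = 220, b_2 = 50, c_2 = 25, a_3 = 70, b_3 = 195, c_3 = 60, a_4 = 95, b_4 = 155, c_4 = 25, u_5 = 175, v_5 = 230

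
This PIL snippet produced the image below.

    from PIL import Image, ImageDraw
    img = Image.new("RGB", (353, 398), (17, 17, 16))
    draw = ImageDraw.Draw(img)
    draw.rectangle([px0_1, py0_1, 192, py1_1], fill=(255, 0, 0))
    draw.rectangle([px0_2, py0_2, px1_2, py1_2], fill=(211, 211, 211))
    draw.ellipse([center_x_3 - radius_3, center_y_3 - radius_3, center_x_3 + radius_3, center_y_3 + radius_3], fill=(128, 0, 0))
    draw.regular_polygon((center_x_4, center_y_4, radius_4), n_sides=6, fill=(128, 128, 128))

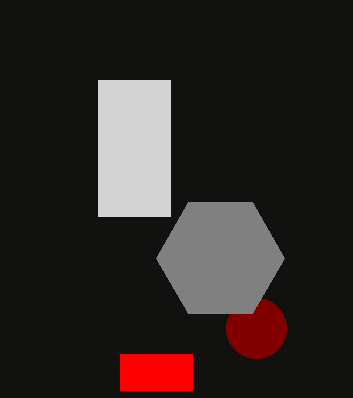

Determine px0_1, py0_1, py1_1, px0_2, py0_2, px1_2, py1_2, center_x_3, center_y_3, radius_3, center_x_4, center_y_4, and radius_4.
px0_1 = 120, py0_1 = 354, py1_1 = 390, px0_2 = 98, py0_2 = 80, px1_2 = 170, py1_2 = 216, center_x_3 = 256, center_y_3 = 328, radius_3 = 30, center_x_4 = 220, center_y_4 = 258, radius_4 = 64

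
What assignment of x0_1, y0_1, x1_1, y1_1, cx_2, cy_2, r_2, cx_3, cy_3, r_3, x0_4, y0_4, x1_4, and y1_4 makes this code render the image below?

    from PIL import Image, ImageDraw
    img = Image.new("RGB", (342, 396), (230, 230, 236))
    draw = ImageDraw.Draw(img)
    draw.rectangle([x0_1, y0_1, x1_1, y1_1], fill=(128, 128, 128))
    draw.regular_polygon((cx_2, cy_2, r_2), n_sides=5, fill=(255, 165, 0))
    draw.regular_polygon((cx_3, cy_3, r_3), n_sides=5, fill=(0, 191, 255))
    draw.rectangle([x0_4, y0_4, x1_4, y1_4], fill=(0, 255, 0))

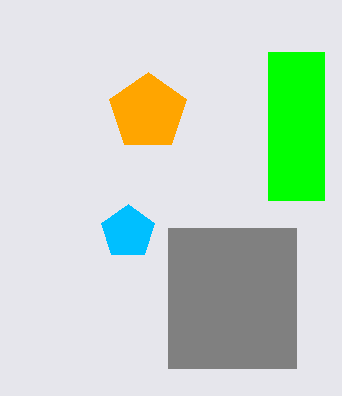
x0_1 = 168
y0_1 = 228
x1_1 = 296
y1_1 = 368
cx_2 = 148
cy_2 = 112
r_2 = 40
cx_3 = 128
cy_3 = 232
r_3 = 28
x0_4 = 268
y0_4 = 52
x1_4 = 324
y1_4 = 200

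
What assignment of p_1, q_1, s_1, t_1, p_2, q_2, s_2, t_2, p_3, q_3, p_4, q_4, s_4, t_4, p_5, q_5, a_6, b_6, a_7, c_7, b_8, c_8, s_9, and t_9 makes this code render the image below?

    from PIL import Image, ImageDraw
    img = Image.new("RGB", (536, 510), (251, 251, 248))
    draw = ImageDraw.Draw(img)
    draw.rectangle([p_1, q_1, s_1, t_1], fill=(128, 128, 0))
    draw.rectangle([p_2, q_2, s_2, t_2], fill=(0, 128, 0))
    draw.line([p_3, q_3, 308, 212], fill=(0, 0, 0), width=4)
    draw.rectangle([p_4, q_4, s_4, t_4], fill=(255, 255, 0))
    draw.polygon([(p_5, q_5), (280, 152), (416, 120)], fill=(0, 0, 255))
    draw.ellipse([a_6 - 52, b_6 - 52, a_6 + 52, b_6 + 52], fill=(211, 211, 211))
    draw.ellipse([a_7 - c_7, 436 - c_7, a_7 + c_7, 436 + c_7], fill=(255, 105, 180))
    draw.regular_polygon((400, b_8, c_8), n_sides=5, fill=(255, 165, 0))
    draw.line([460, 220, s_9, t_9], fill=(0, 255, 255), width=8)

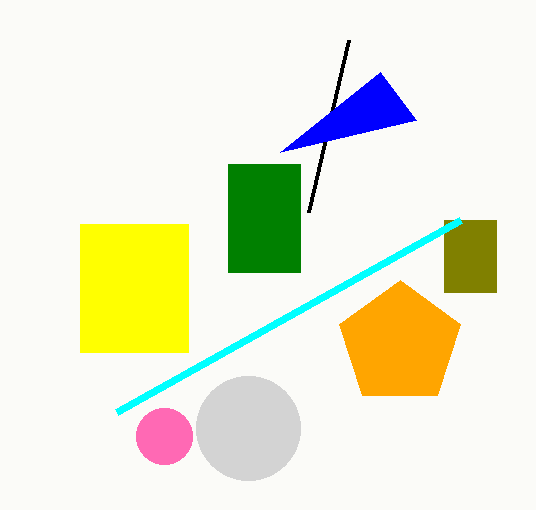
p_1 = 444
q_1 = 220
s_1 = 496
t_1 = 292
p_2 = 228
q_2 = 164
s_2 = 300
t_2 = 272
p_3 = 348
q_3 = 40
p_4 = 80
q_4 = 224
s_4 = 188
t_4 = 352
p_5 = 380
q_5 = 72
a_6 = 248
b_6 = 428
a_7 = 164
c_7 = 28
b_8 = 344
c_8 = 64
s_9 = 116
t_9 = 412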